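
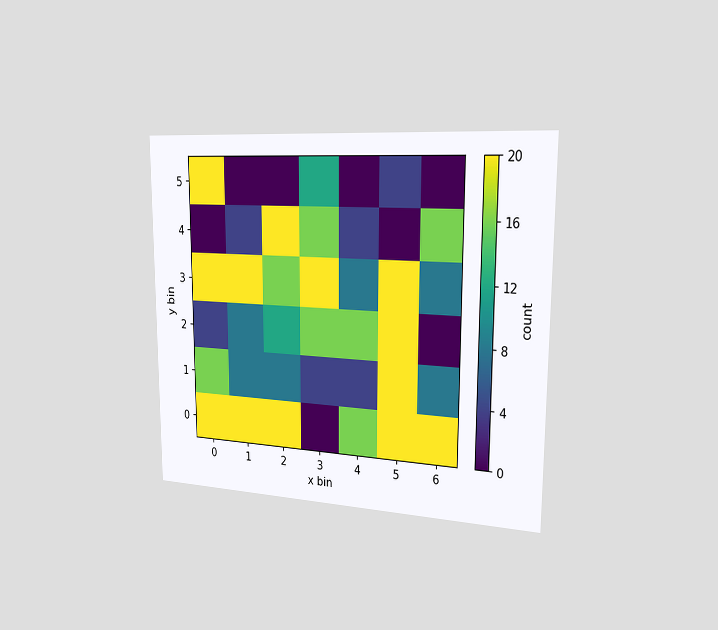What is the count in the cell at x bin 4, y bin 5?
0

The chart is viewed slightly from the right. Matching the cell (4, 5) against the colorbar gives 0.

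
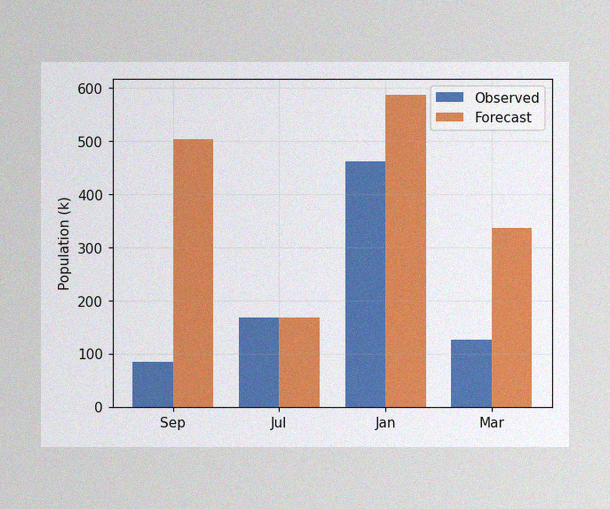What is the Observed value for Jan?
The image has some photo noise and uneven lighting. The Observed bar at Jan reaches 462k on the y-axis.

462k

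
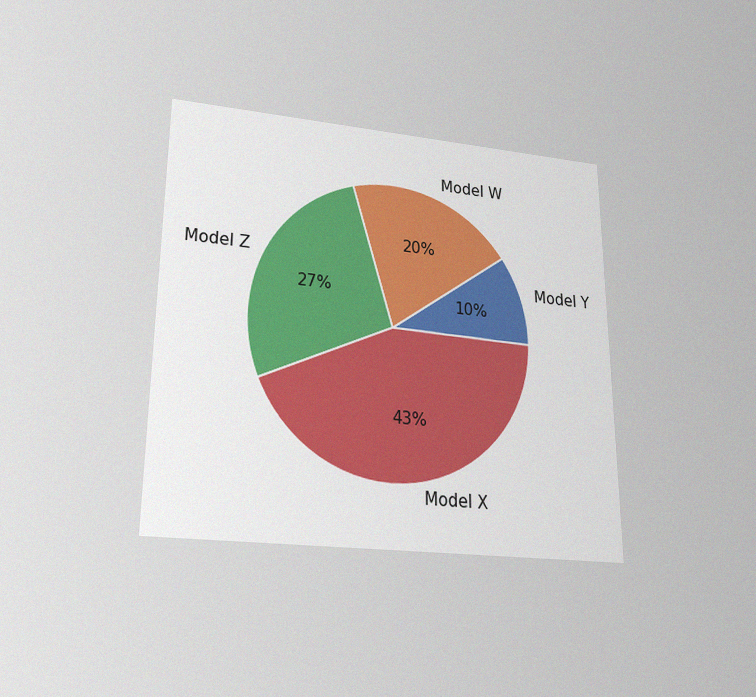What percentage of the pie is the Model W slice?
20%

The chart is viewed slightly from below, with some photo noise. The Model W slice takes up 20% of the pie.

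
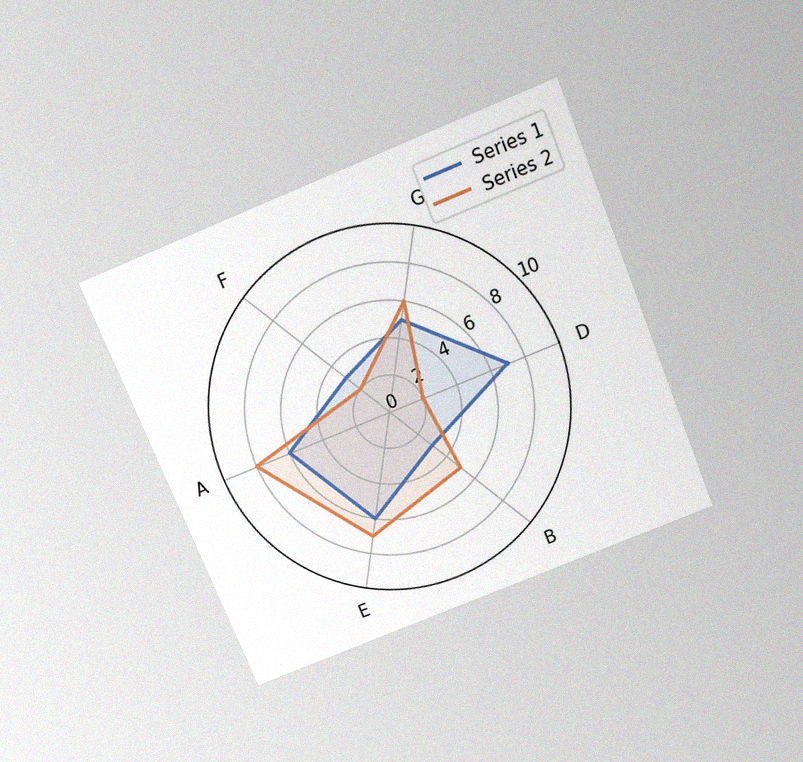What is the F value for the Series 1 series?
3

The chart is tilted about 22° counter-clockwise and viewed slightly from above, with some photo noise. On the F axis, Series 1 reaches 3.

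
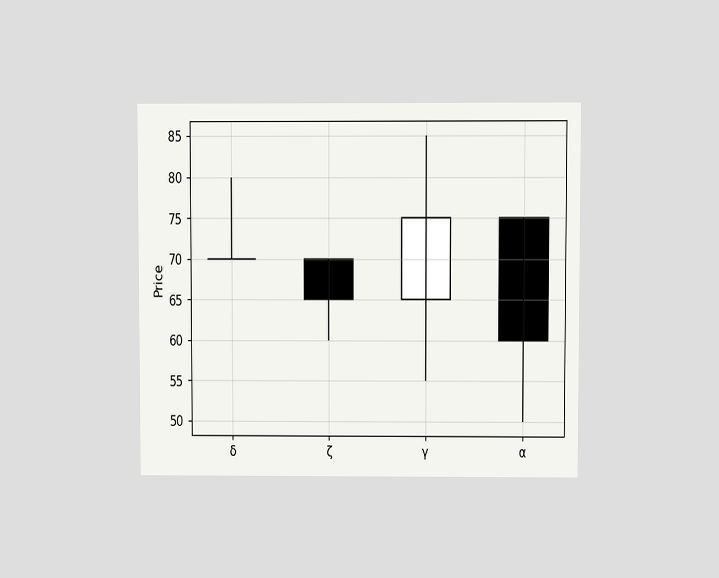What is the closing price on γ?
75

The chart is viewed at a slight angle. The γ candle closes at 75.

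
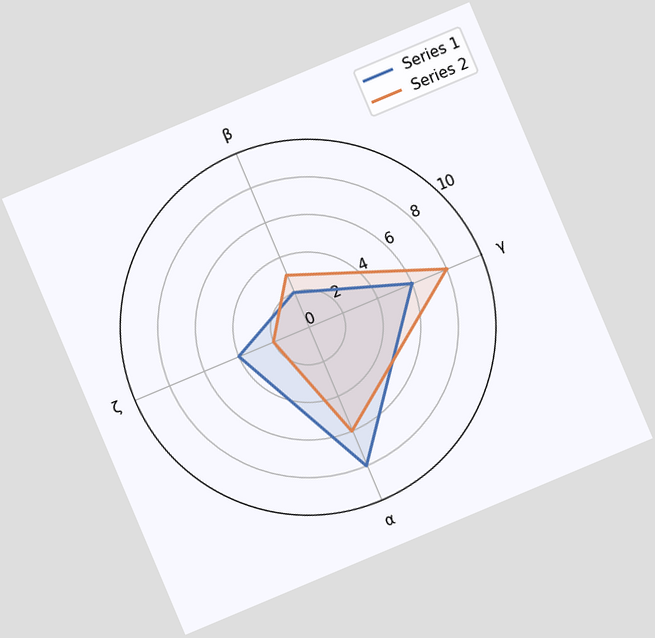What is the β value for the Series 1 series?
2

The chart is tilted about 23° counter-clockwise. On the β axis, Series 1 reaches 2.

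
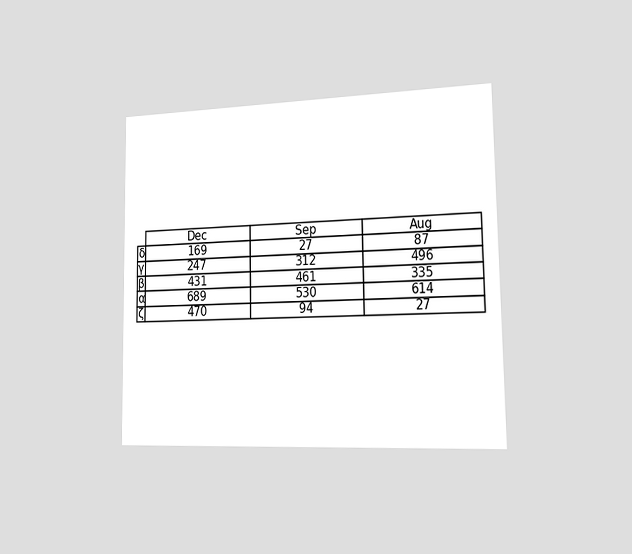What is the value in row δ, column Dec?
The chart is viewed slightly from the right. The (δ, Dec) cell reads 169.

169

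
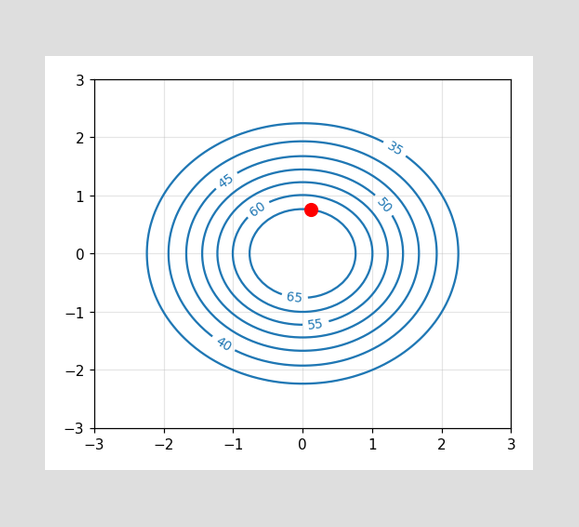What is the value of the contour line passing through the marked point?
The marked point sits on the contour labelled 65.

65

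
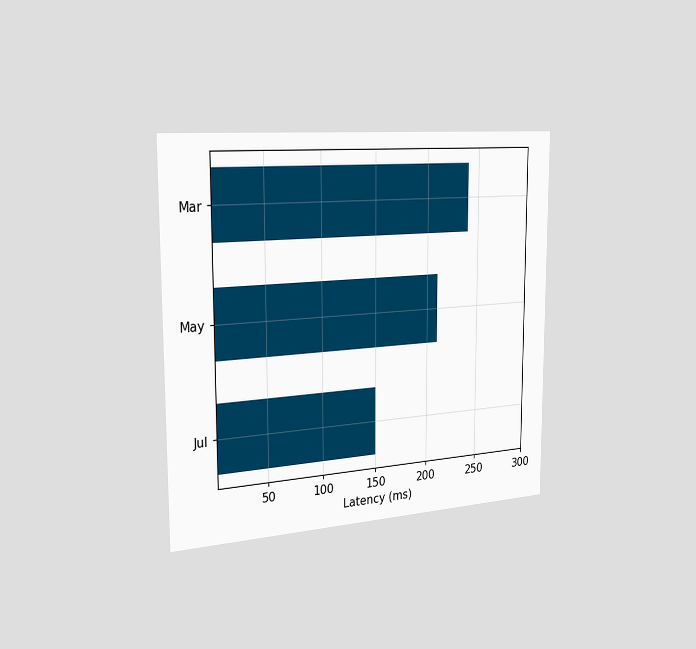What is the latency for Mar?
240ms

The chart is viewed slightly from the left. Reading along the chart's x-axis, the Mar bar reaches 240ms.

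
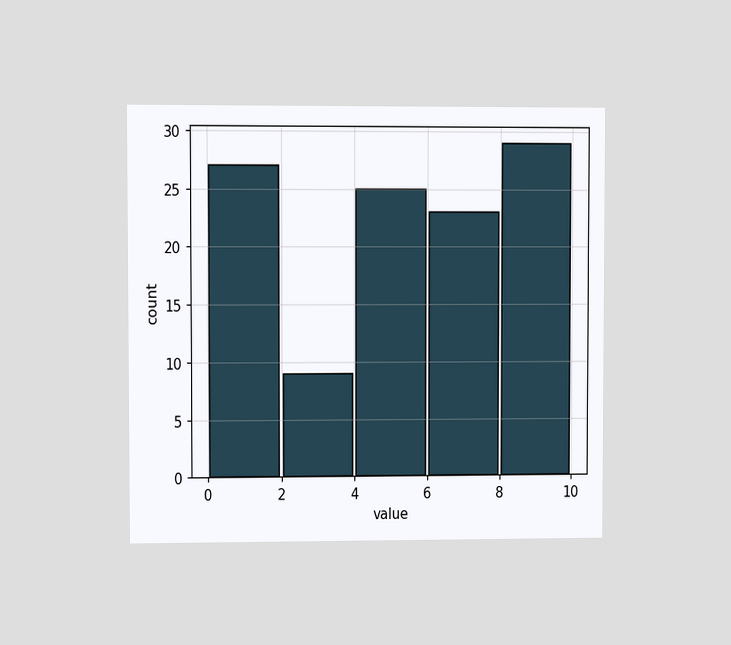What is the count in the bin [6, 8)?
The chart is viewed at a slight angle. The [6, 8) bin has height 23.

23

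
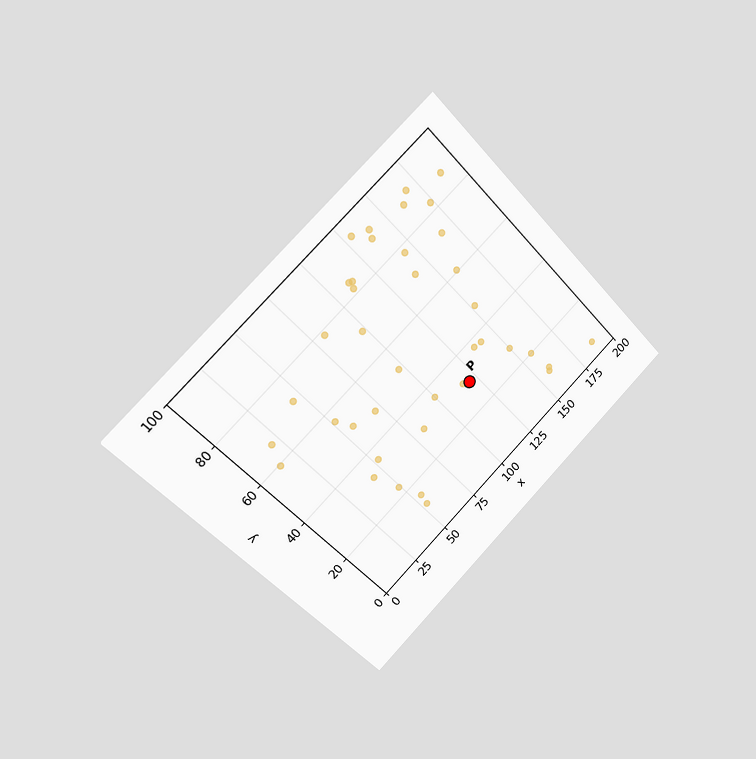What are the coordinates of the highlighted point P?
The chart is tilted about 45° counter-clockwise and viewed slightly from the left. Following the gridlines from P to each axis, P sits at (120, 30).

(120, 30)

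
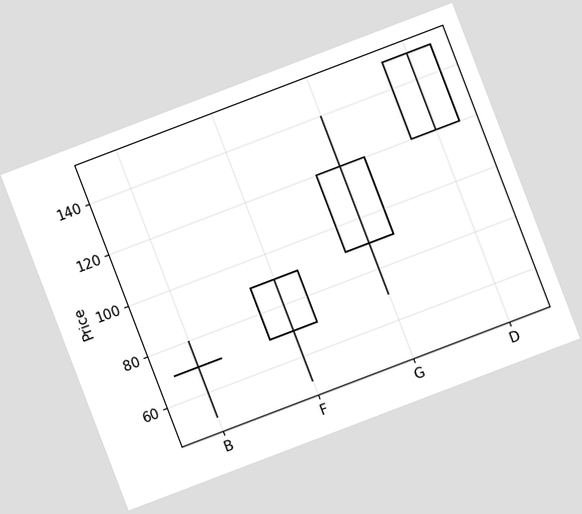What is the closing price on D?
The chart is tilted about 21° counter-clockwise. The D candle closes at 150.

150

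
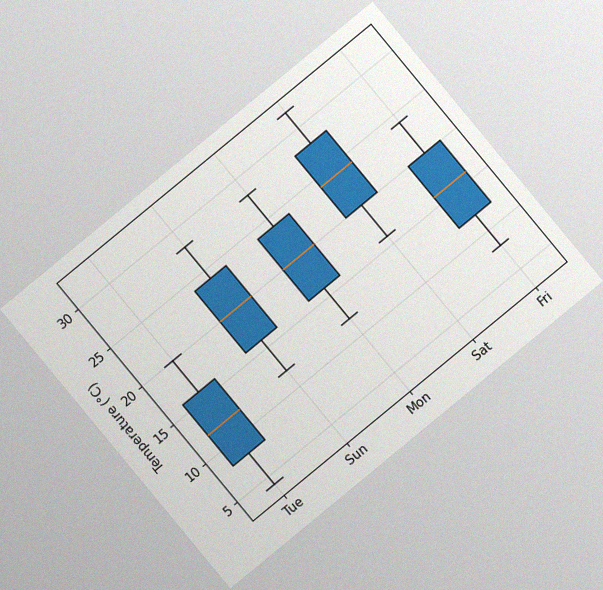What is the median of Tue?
The chart is tilted about 40° counter-clockwise, with some photo noise. The median line in the Tue box sits at 12°C.

12°C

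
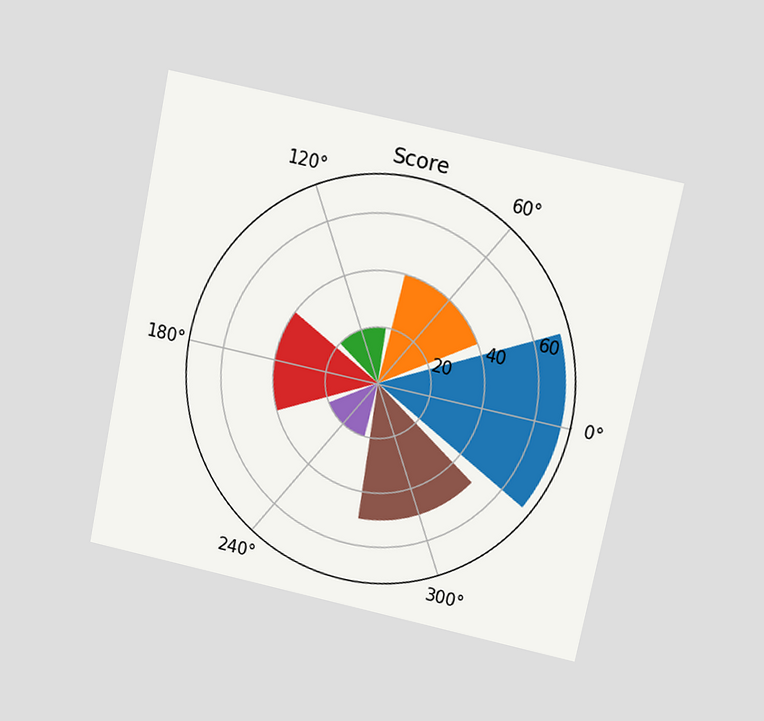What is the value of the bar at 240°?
The chart is tilted about 12° clockwise and viewed at a slight angle. The bar at 240° reaches 20 on the radial axis.

20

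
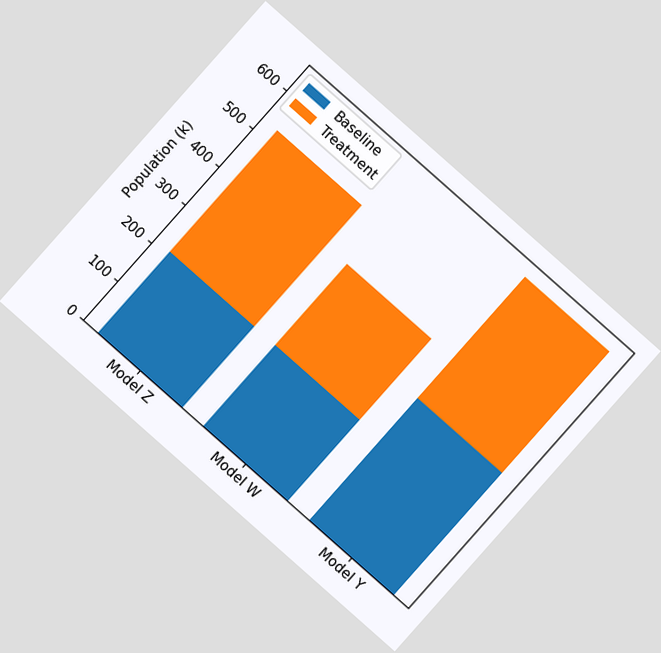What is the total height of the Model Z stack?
530k

The chart is tilted about 42° clockwise. The Model Z stack's top reaches 530k on the y-axis.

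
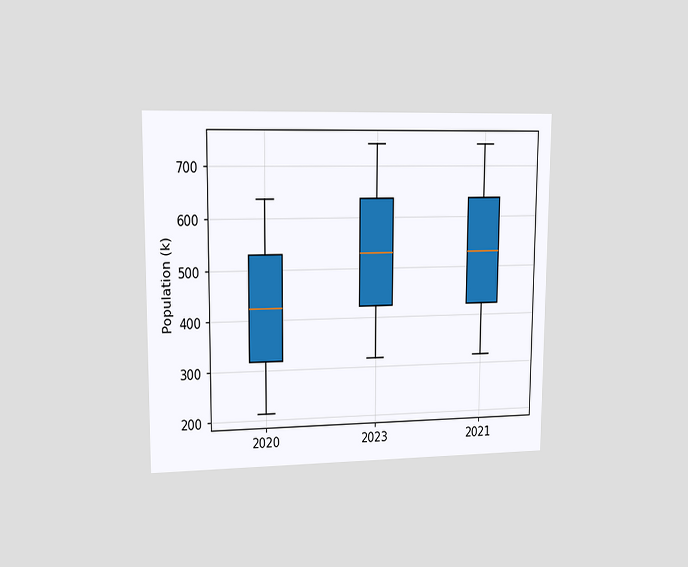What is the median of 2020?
424k

The chart is viewed at a slight angle. The median line in the 2020 box sits at 424k.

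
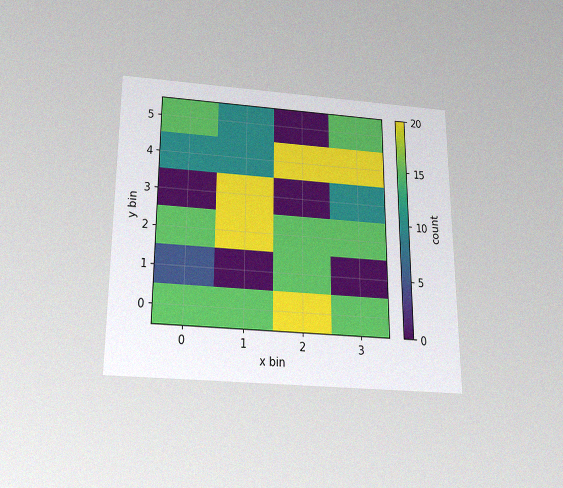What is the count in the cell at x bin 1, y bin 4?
The chart is viewed slightly from below, with some photo noise. Matching the cell (1, 4) against the colorbar gives 10.

10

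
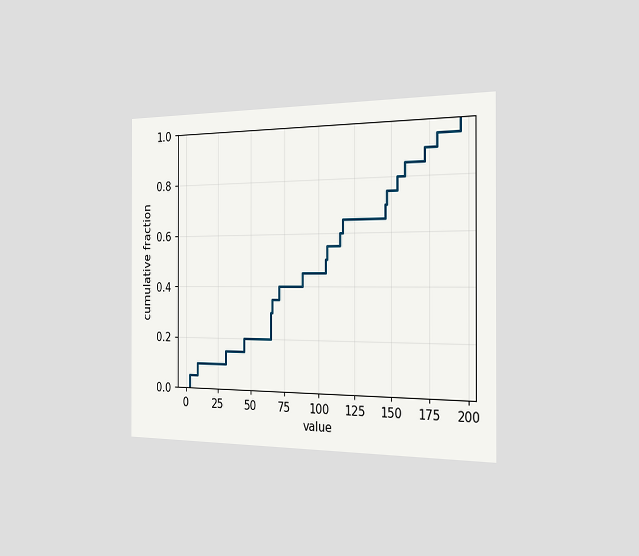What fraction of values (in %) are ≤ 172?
90%

The chart is viewed slightly from the right. At x=172 the ECDF step is at 90%.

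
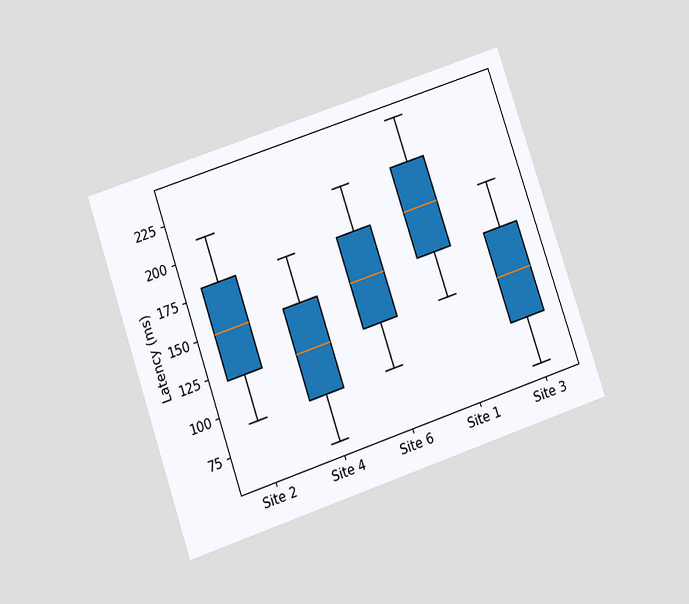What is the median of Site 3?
The chart is tilted about 19° counter-clockwise and viewed at a slight angle. The median line in the Site 3 box sits at 120ms.

120ms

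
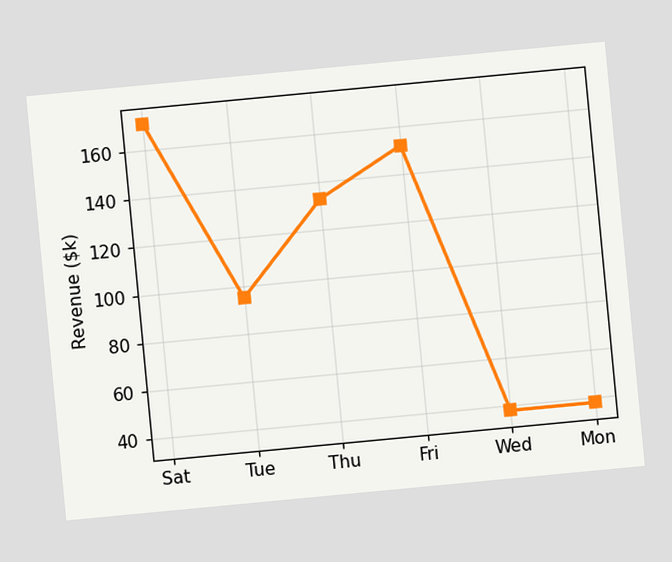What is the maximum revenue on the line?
$171k

The chart is tilted about 5° counter-clockwise. The highest point is at Sat, and reading across to the y-axis gives $171k.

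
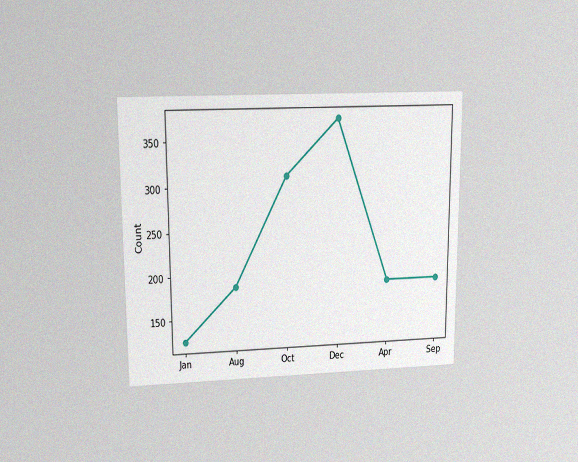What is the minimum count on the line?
124

The chart is viewed at a slight angle, with some photo noise. The lowest point is at Jan, and reading across to the y-axis gives 124.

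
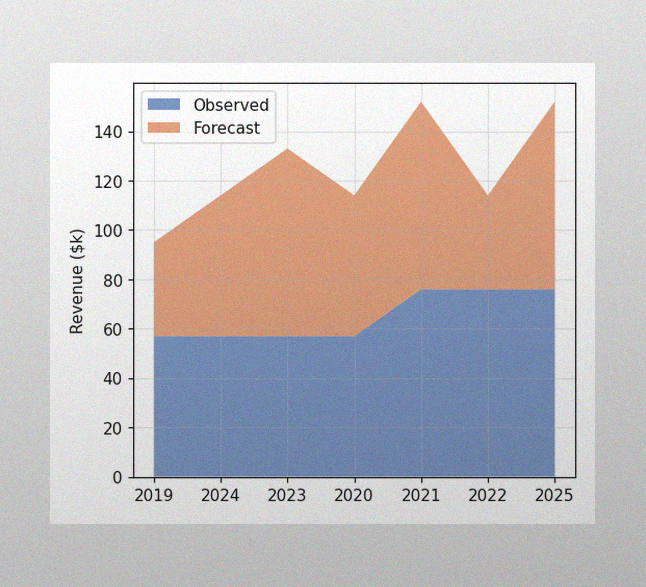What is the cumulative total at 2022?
$114k

The image has some photo noise and uneven lighting. The stacked total at 2022 reaches $114k.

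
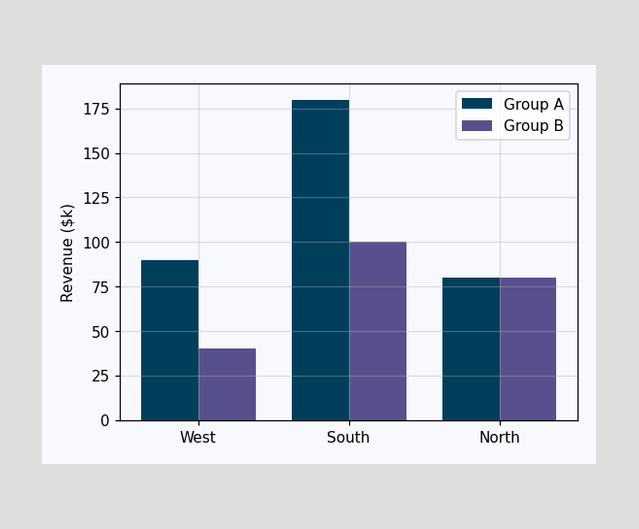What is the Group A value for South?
$180k

The Group A bar at South reaches $180k on the y-axis.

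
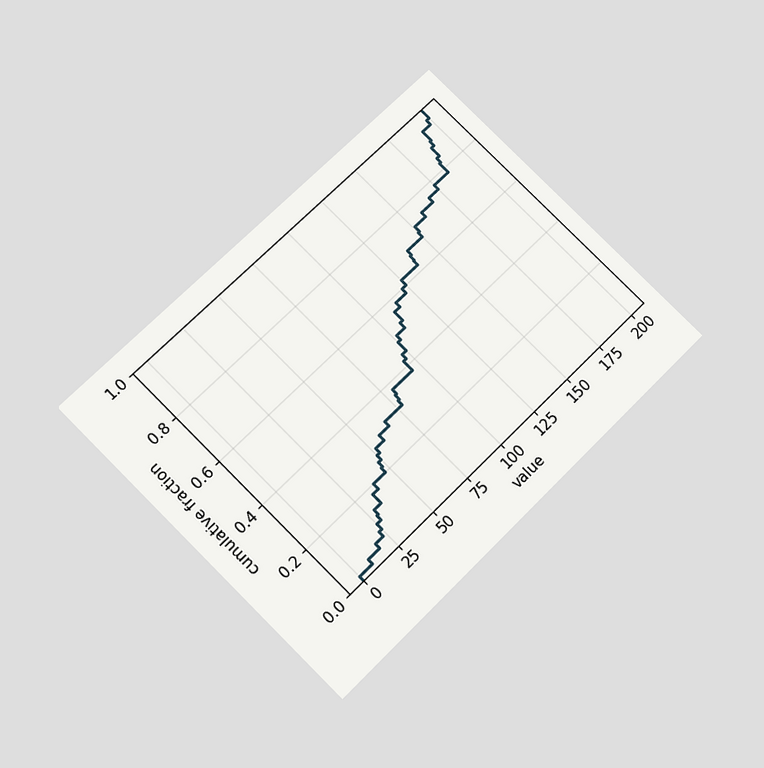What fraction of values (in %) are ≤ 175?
78%

The chart is tilted about 45° counter-clockwise and viewed slightly from below. At x=175 the ECDF step is at 78%.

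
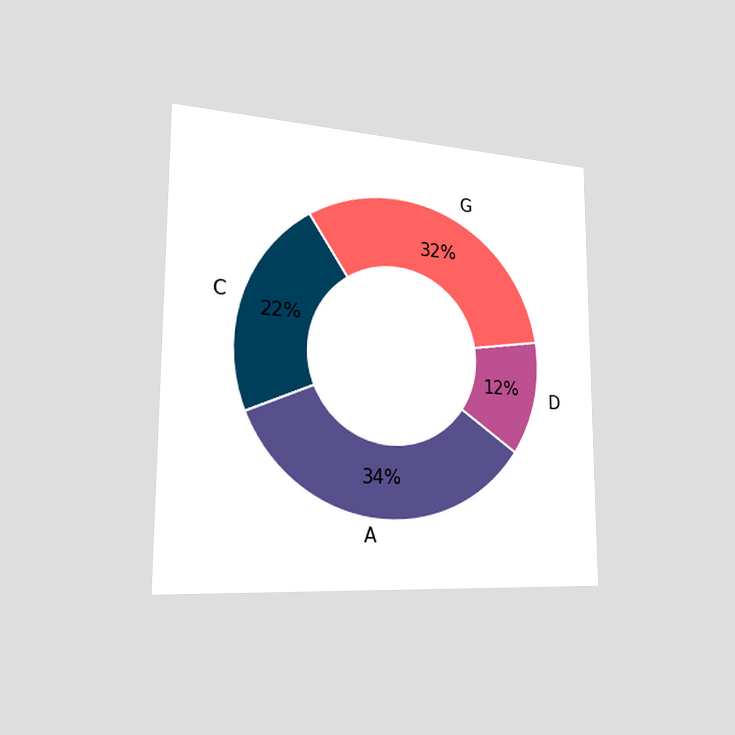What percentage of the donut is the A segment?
34%

The chart is viewed slightly from the left. The A segment takes up 34% of the ring.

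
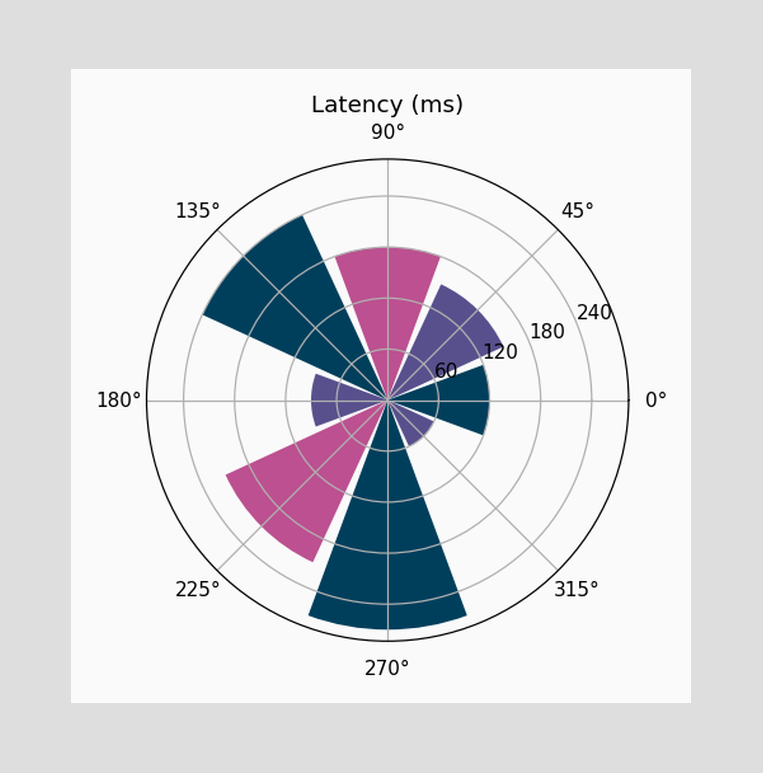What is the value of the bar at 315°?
60ms

The bar at 315° reaches 60ms on the radial axis.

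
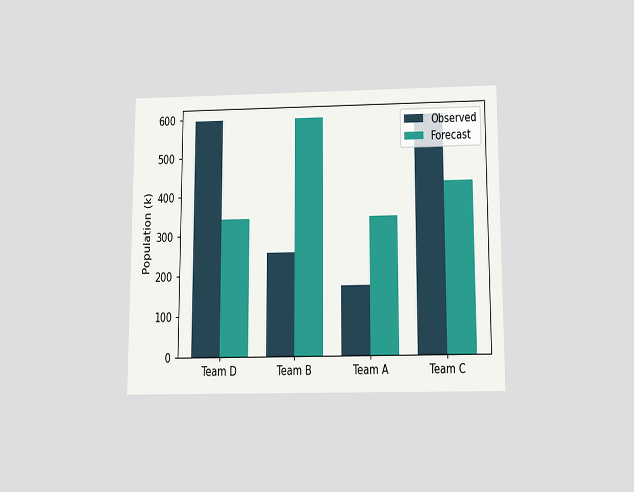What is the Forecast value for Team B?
595k

The chart is viewed slightly from below. The Forecast bar at Team B reaches 595k on the y-axis.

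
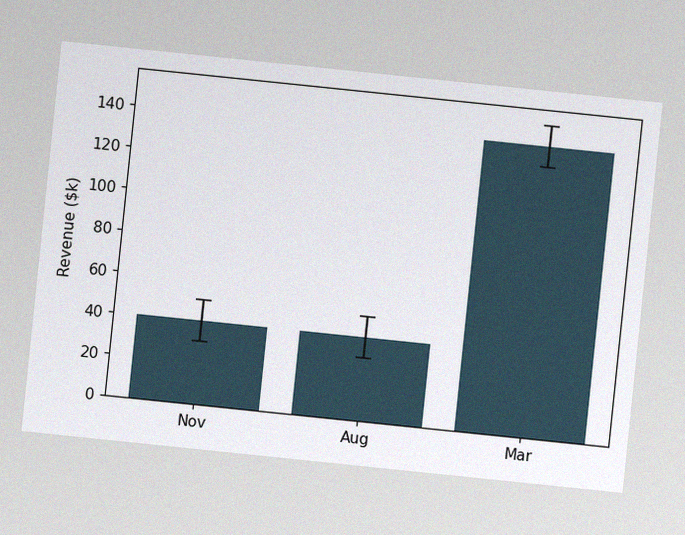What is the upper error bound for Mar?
The chart is tilted about 6° clockwise, with some photo noise. The Mar bar's upper whisker reaches $150k.

$150k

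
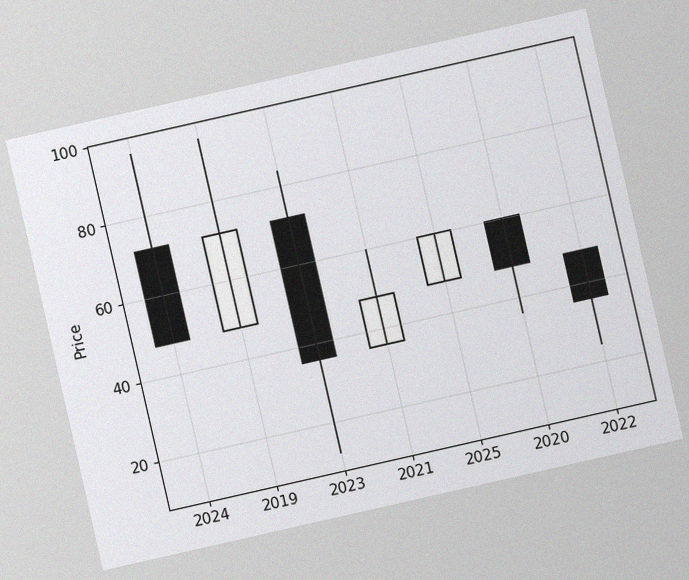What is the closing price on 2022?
The chart is tilted about 13° counter-clockwise, with some photo noise. The 2022 candle closes at 36.

36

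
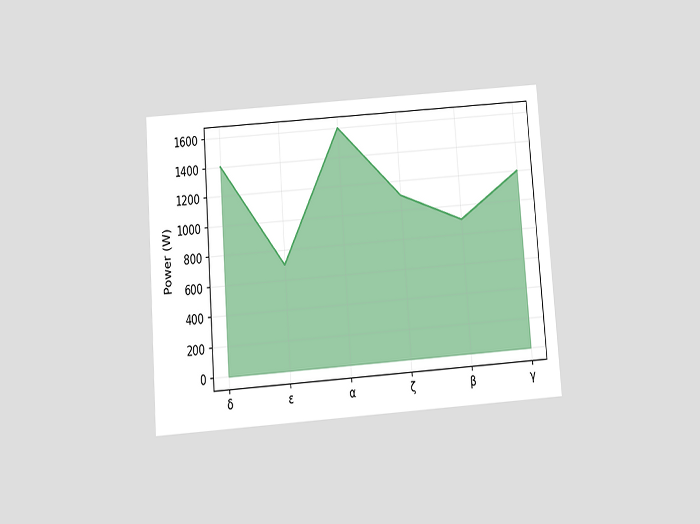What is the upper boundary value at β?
The chart is tilted about 4° counter-clockwise and viewed slightly from below. At β the upper boundary is at 900W.

900W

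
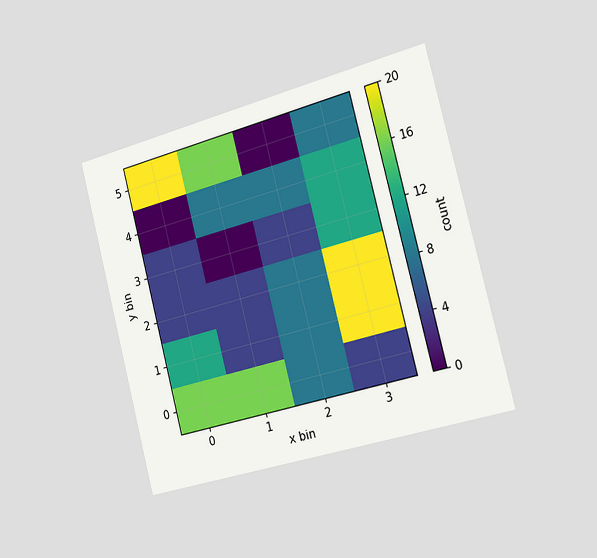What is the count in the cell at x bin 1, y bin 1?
4

The chart is tilted about 14° counter-clockwise and viewed slightly from the right. Matching the cell (1, 1) against the colorbar gives 4.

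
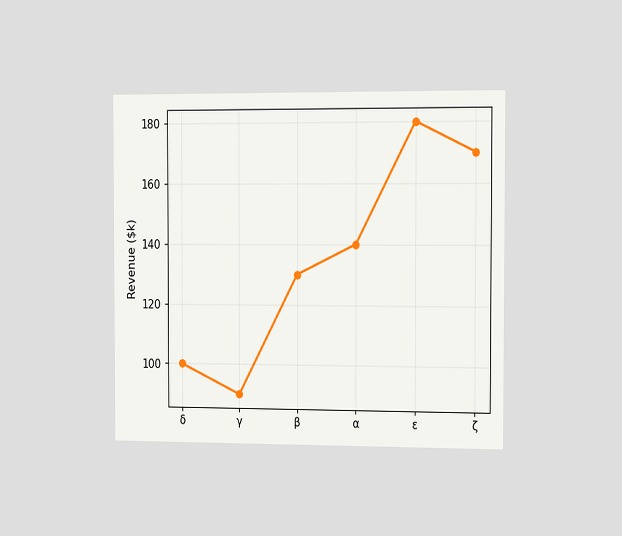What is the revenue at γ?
The chart is viewed slightly from the right. At γ, the line is at $90k.

$90k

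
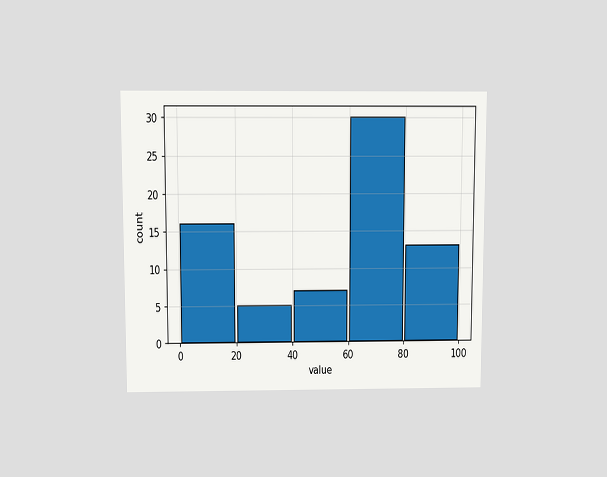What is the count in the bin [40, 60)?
The chart is viewed slightly from above. The [40, 60) bin has height 7.

7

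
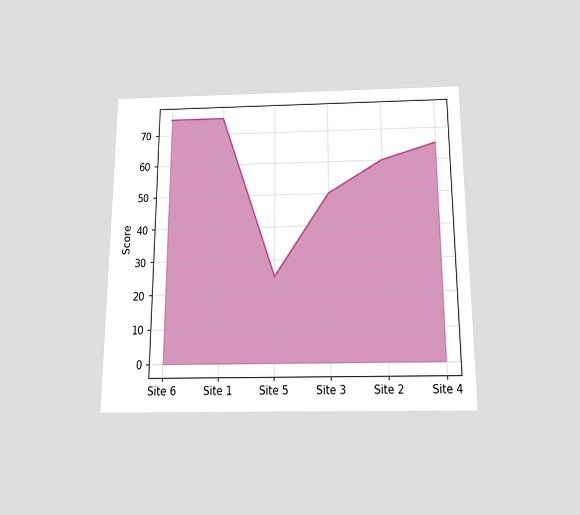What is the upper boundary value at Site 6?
The chart is viewed slightly from below. At Site 6 the upper boundary is at 75.

75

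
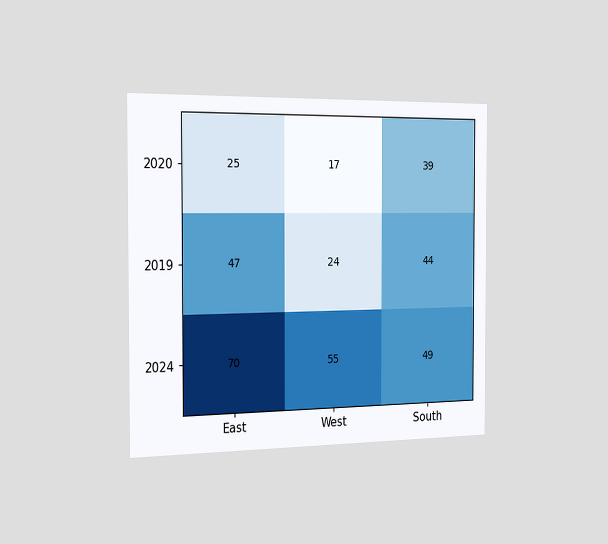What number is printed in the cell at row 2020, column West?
17

The chart is viewed slightly from the left. The (2020, West) cell reads 17.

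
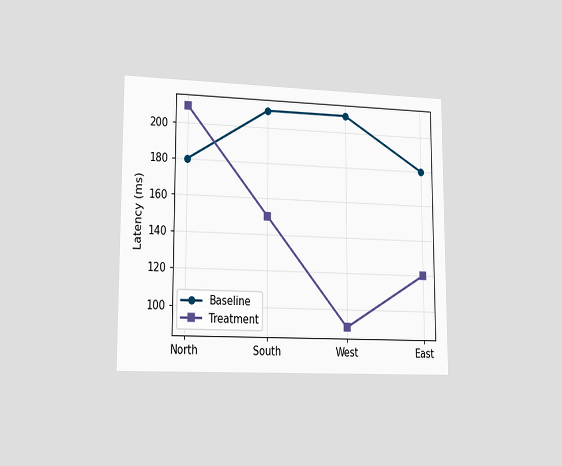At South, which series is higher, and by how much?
Baseline, by 60ms

The chart is viewed slightly from the left. At South, Baseline sits above the other line by 60ms.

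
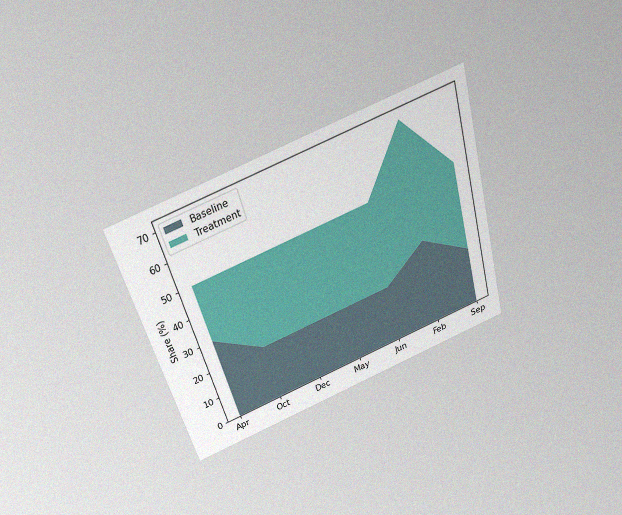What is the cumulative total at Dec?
The chart is tilted about 16° counter-clockwise and viewed slightly from above, with some photo noise. The stacked total at Dec reaches 50%.

50%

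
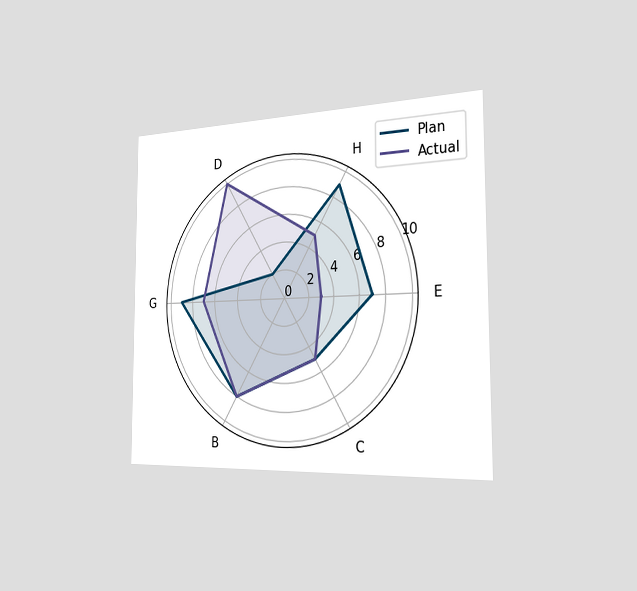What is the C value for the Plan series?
5

The chart is viewed slightly from the right. On the C axis, Plan reaches 5.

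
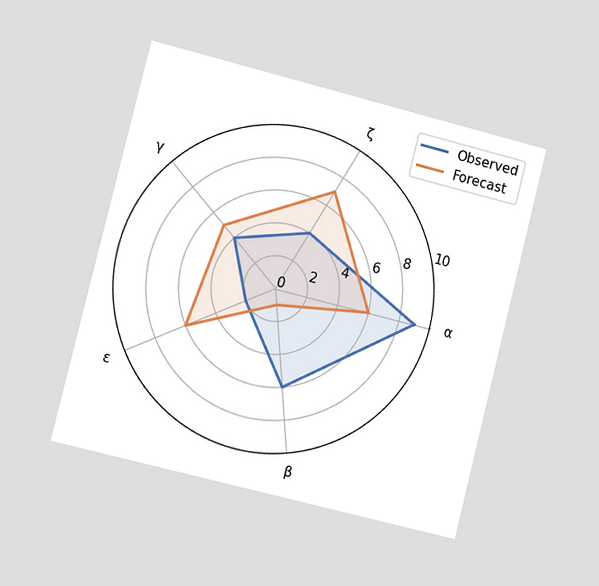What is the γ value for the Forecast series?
5

The chart is tilted about 14° clockwise and viewed slightly from the left. On the γ axis, Forecast reaches 5.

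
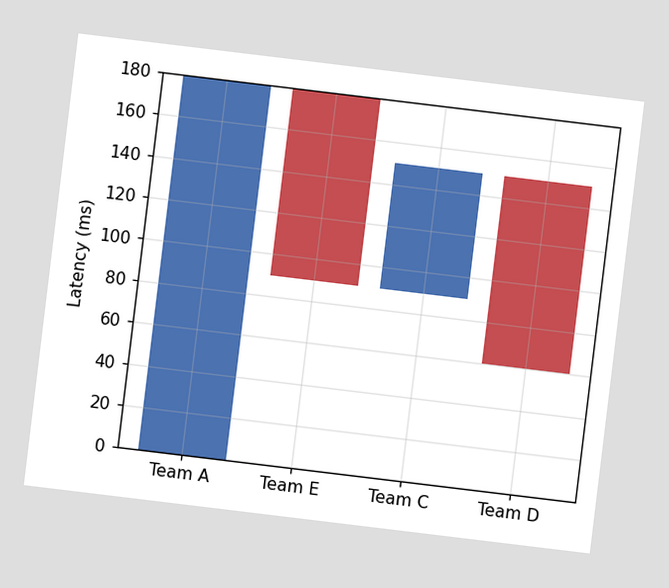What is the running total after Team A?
The chart is tilted about 7° clockwise. After Team A the running total reaches 180ms.

180ms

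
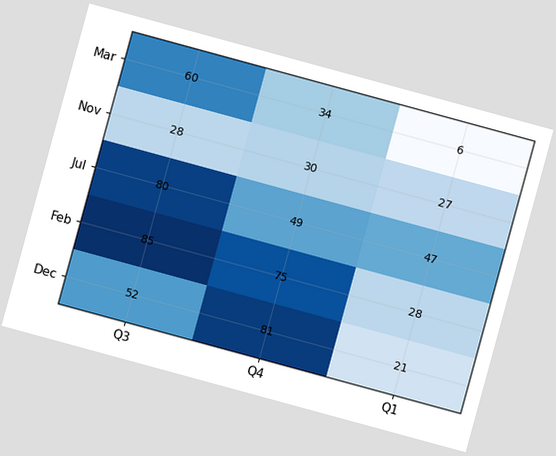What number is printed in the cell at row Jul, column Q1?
47

The chart is tilted about 15° clockwise. The (Jul, Q1) cell reads 47.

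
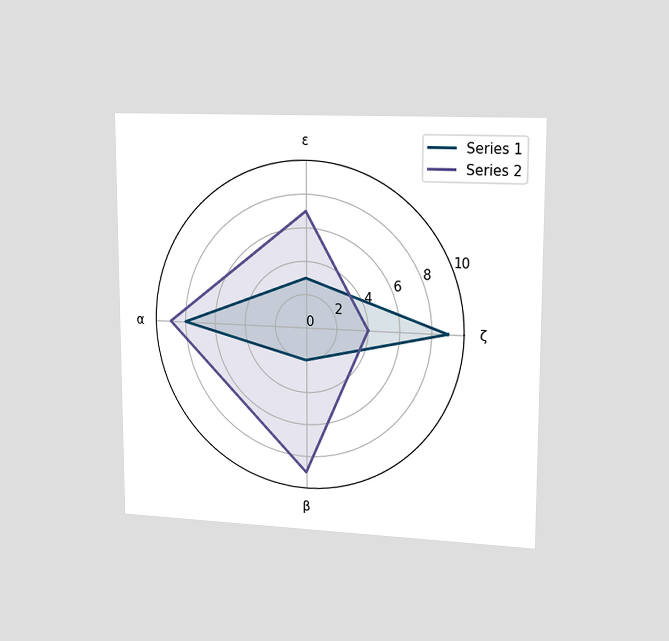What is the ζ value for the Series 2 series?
4

The chart is viewed slightly from the right. On the ζ axis, Series 2 reaches 4.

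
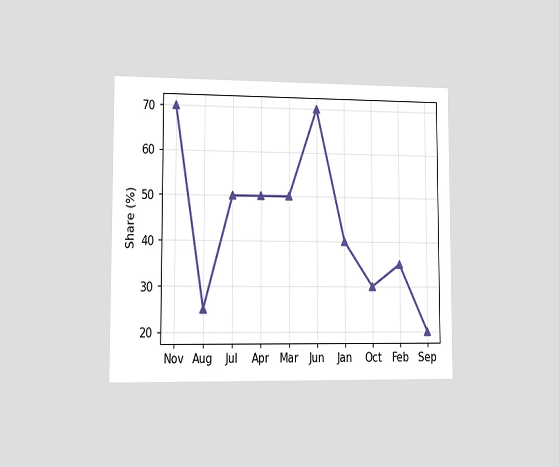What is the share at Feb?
35%

The chart is viewed slightly from the left. At Feb, the line is at 35%.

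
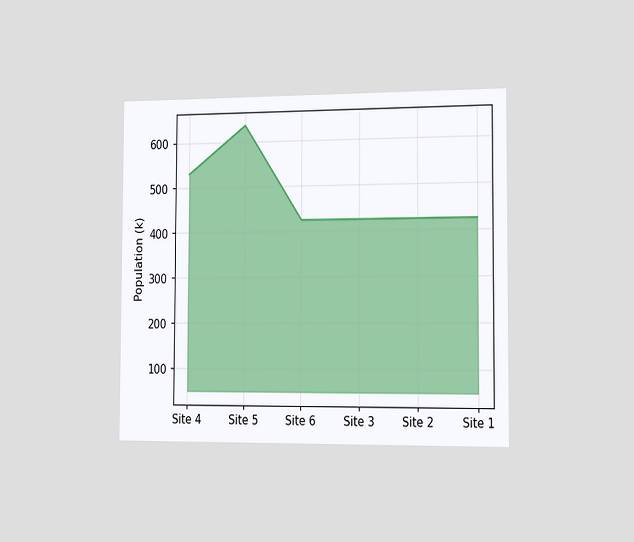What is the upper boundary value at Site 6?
The chart is viewed slightly from the right. At Site 6 the upper boundary is at 424k.

424k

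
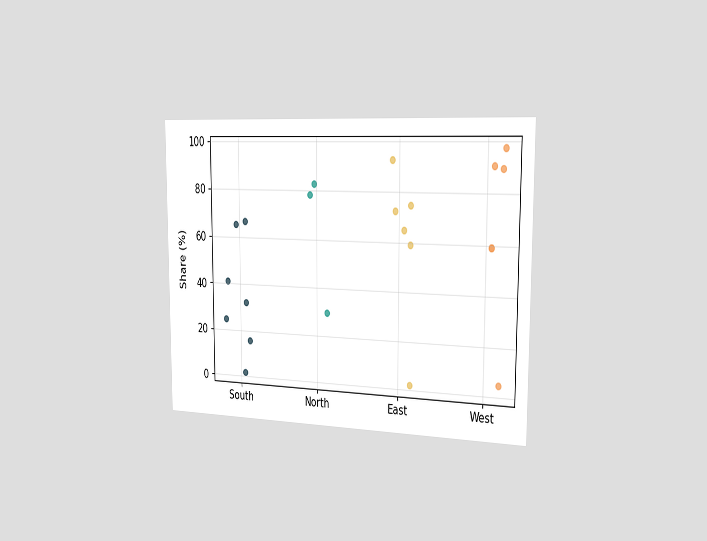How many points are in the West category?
6

The chart is viewed slightly from the right. Counting the markers in the West column gives 6.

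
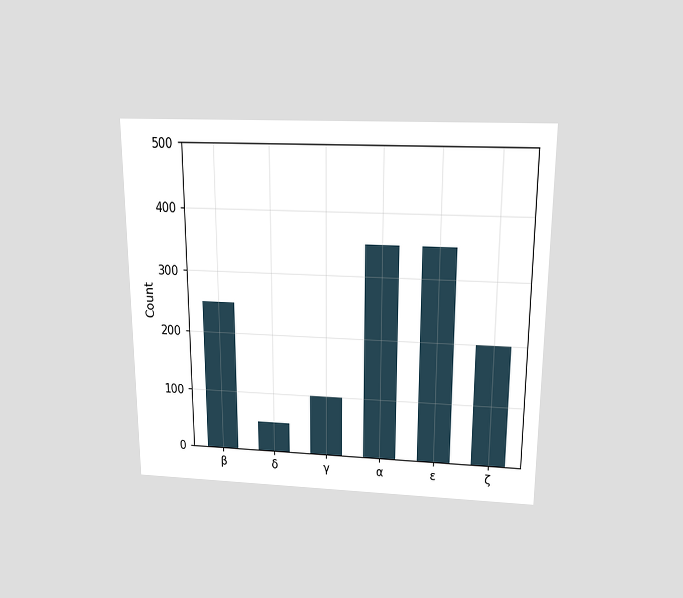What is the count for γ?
100

The chart is viewed slightly from above. Reading along the chart's y-axis, the γ bar reaches 100.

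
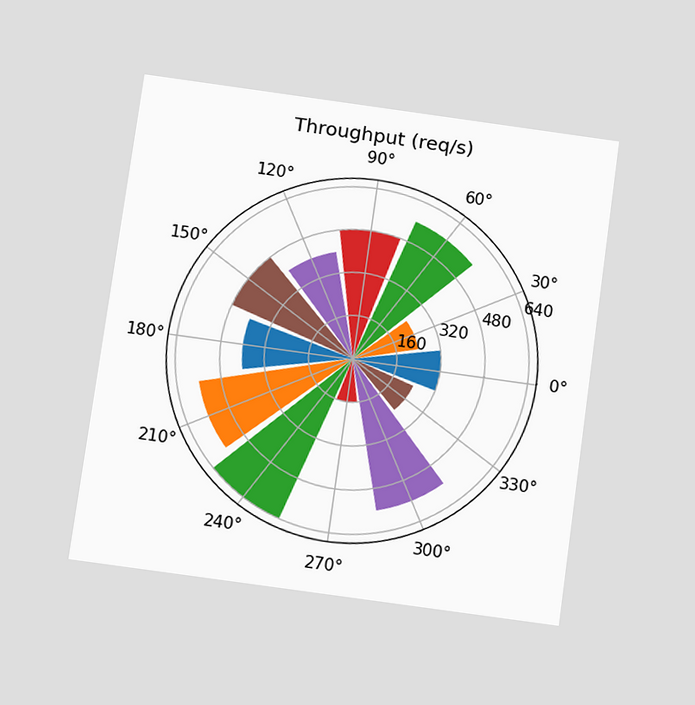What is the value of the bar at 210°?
560req/s

The chart is tilted about 8° clockwise and viewed slightly from below. The bar at 210° reaches 560req/s on the radial axis.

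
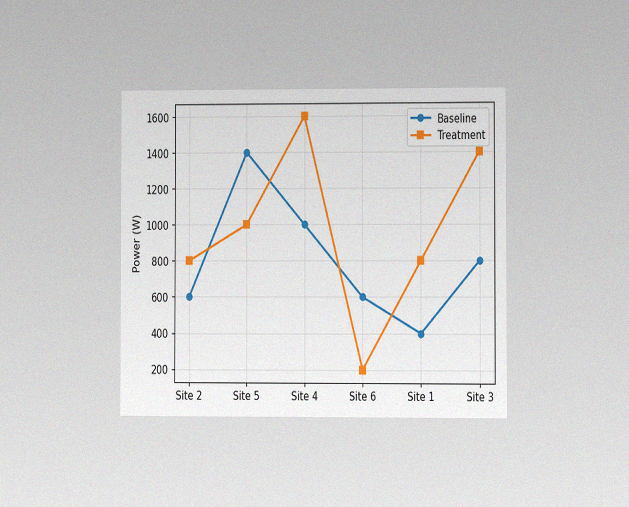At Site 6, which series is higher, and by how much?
Baseline, by 400W

The chart is viewed at a slight angle, with some photo noise. At Site 6, Baseline sits above the other line by 400W.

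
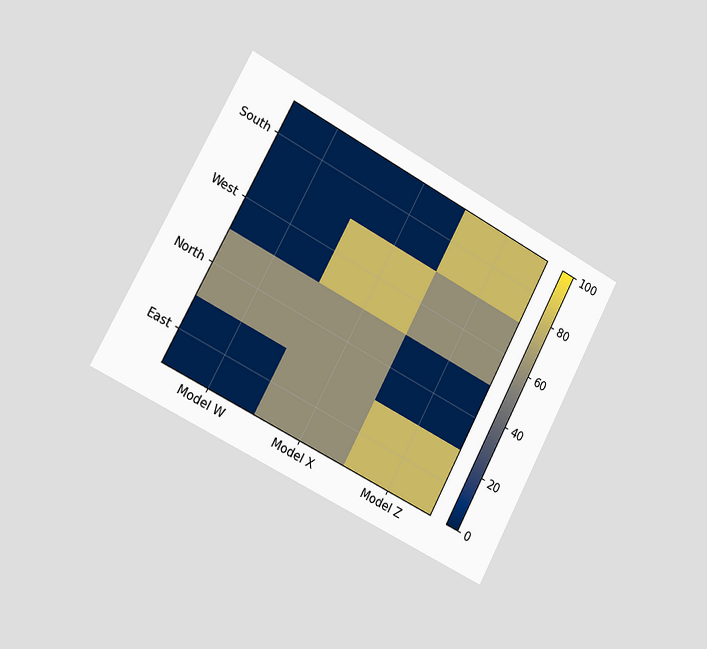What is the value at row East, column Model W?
0

The chart is tilted about 28° clockwise and viewed slightly from the left. Matching cell (East, Model W) against the colorbar gives 0.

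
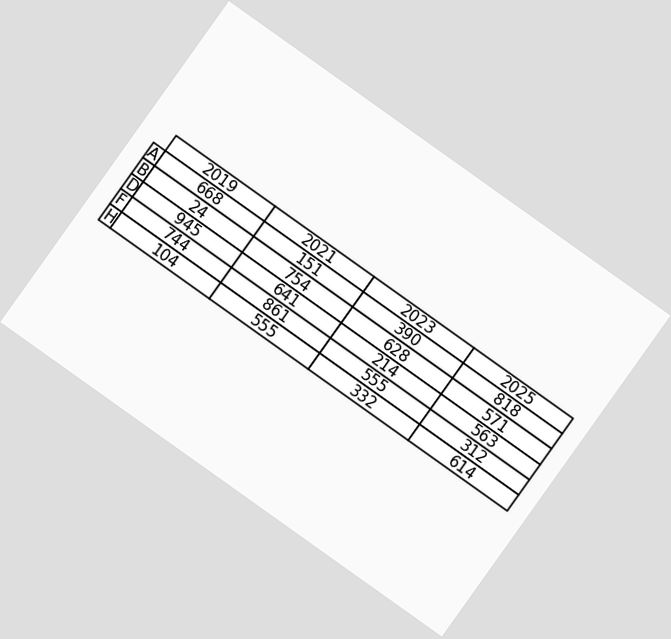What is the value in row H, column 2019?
The chart is tilted about 35° clockwise. The (H, 2019) cell reads 104.

104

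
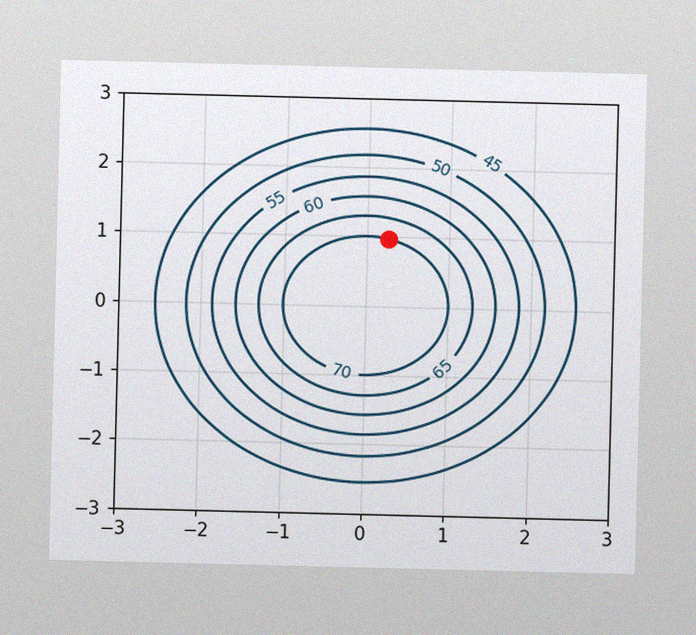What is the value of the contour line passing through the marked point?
70

The image has some photo noise and uneven lighting. The marked point sits on the contour labelled 70.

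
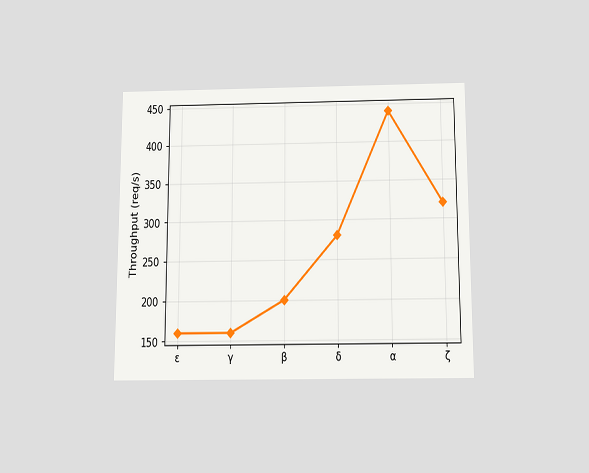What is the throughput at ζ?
The chart is viewed slightly from below. At ζ, the line is at 320req/s.

320req/s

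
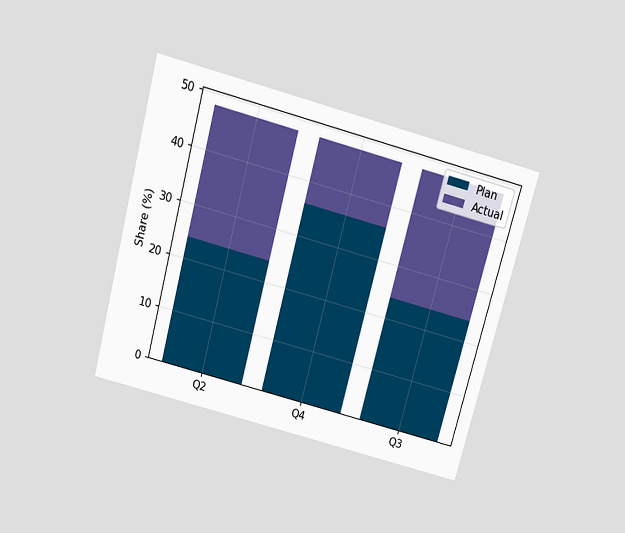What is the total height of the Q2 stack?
The chart is tilted about 15° clockwise and viewed slightly from above. The Q2 stack's top reaches 48% on the y-axis.

48%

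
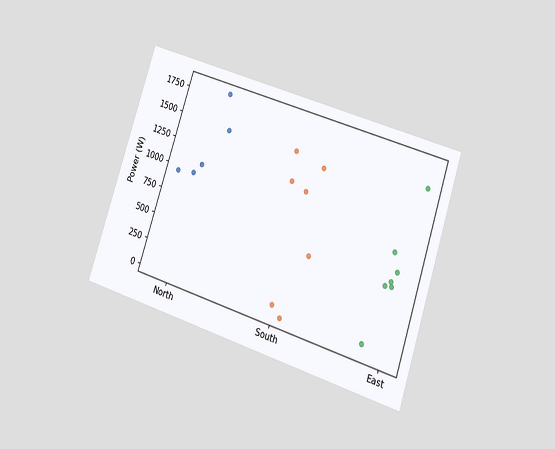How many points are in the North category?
5

The chart is tilted about 18° clockwise and viewed at a slight angle. Counting the markers in the North column gives 5.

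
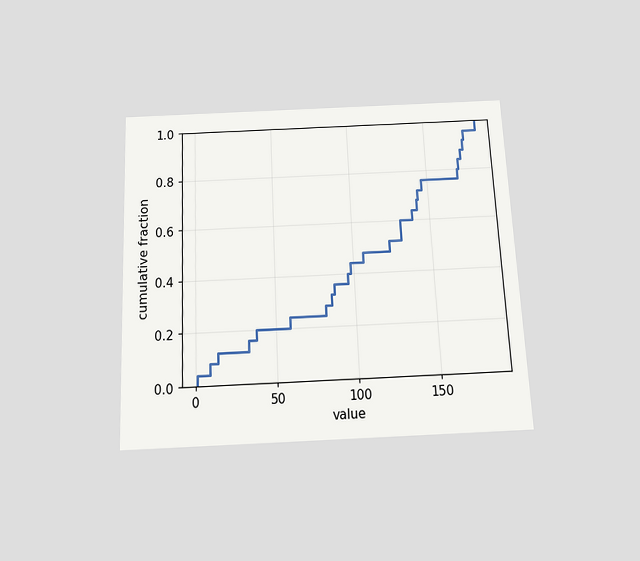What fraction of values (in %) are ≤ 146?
The chart is tilted about 3° counter-clockwise and viewed slightly from below. At x=146 the ECDF step is at 76%.

76%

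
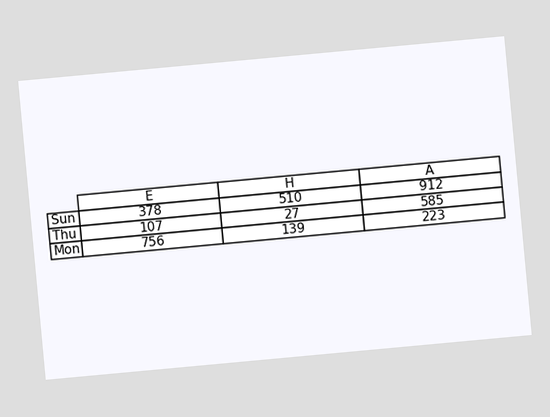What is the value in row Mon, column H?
The chart is tilted about 5° counter-clockwise. The (Mon, H) cell reads 139.

139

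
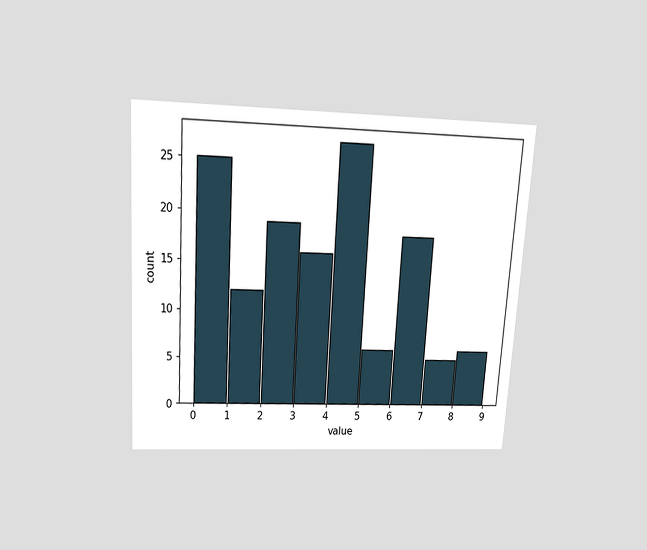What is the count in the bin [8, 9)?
The chart is tilted about 4° clockwise and viewed slightly from above. The [8, 9) bin has height 6.

6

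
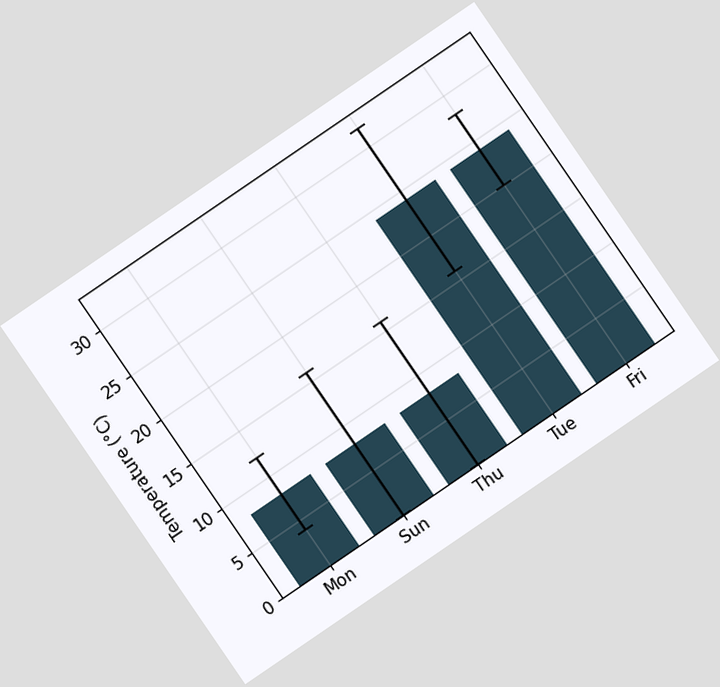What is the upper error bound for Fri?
The chart is tilted about 34° counter-clockwise. The Fri bar's upper whisker reaches 28°C.

28°C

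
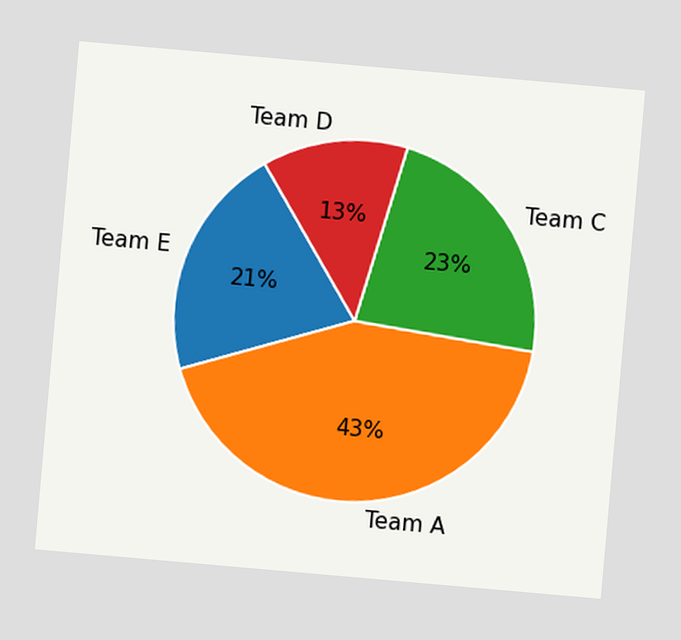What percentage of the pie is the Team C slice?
23%

The chart is tilted about 5° clockwise. The Team C slice takes up 23% of the pie.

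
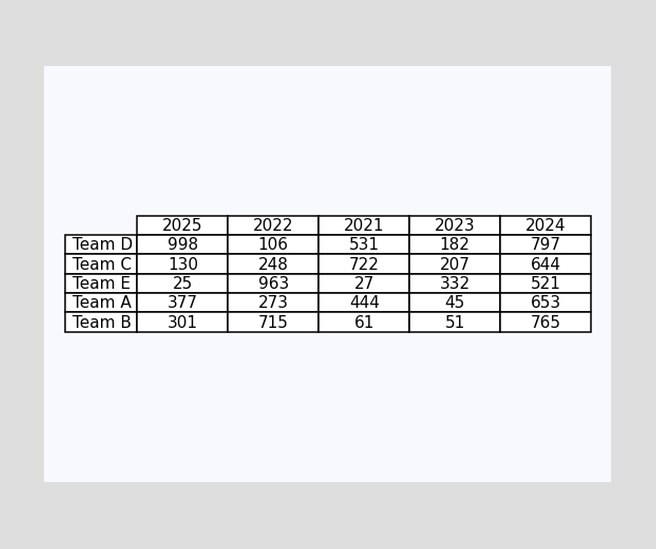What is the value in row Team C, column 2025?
The (Team C, 2025) cell reads 130.

130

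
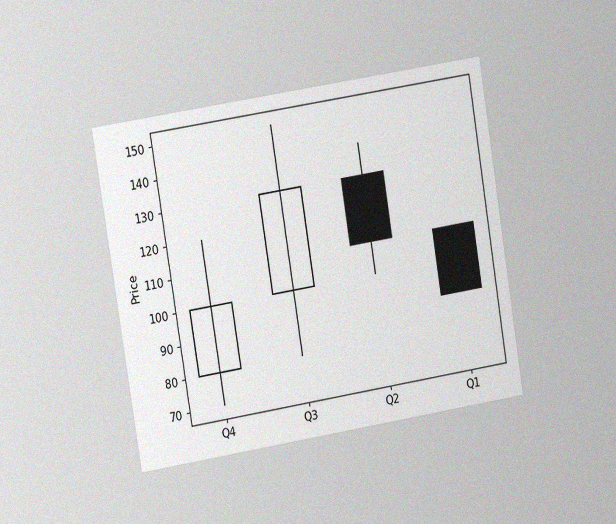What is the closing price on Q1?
The chart is tilted about 9° counter-clockwise and viewed slightly from the left, with some photo noise. The Q1 candle closes at 90.

90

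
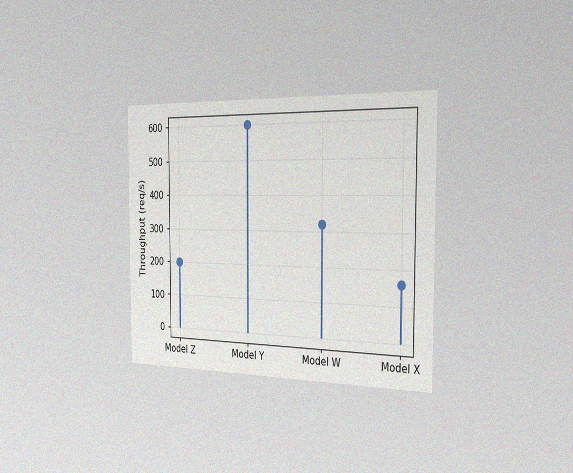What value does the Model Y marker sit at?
The chart is viewed slightly from the right, with some photo noise. The Model Y marker sits at 600req/s.

600req/s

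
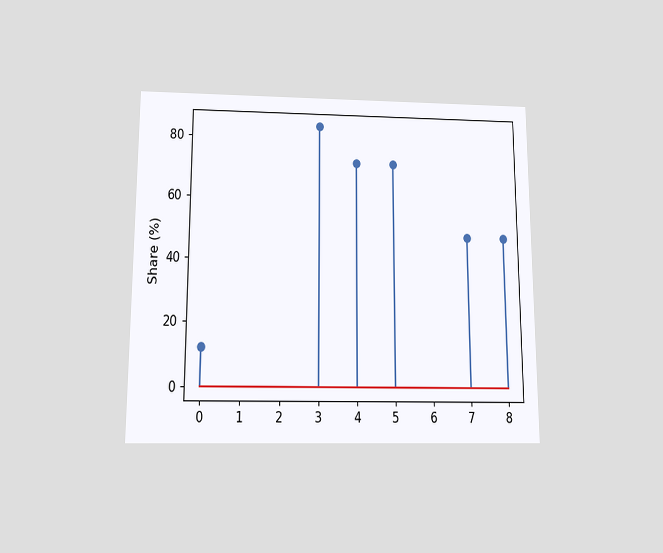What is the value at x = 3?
84%

The chart is viewed slightly from below. The stem at x=3 reaches 84%.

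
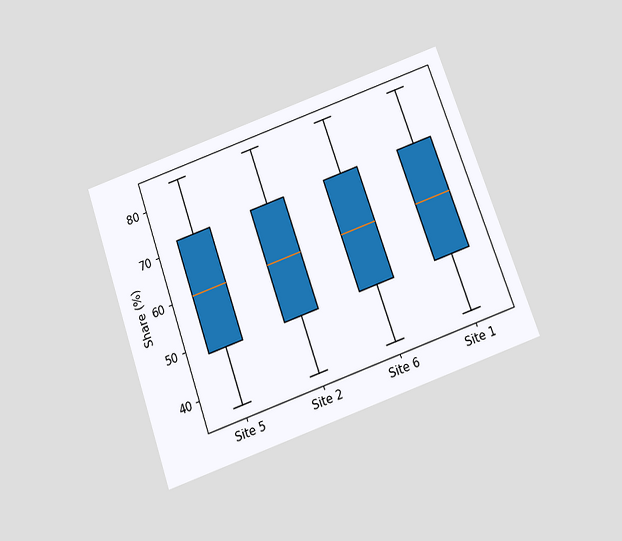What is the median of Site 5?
The chart is tilted about 19° counter-clockwise and viewed slightly from below. The median line in the Site 5 box sits at 60%.

60%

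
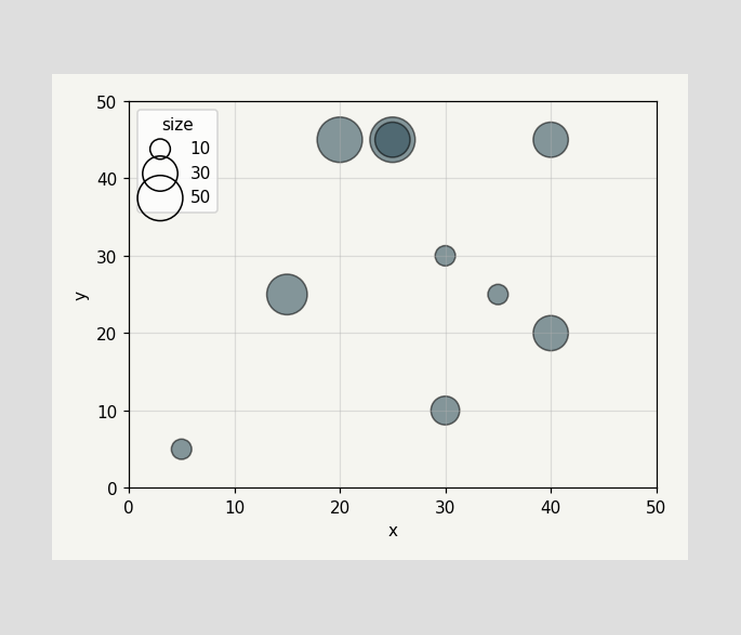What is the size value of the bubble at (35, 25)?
Matching the bubble at (35, 25) against the size legend gives 10.

10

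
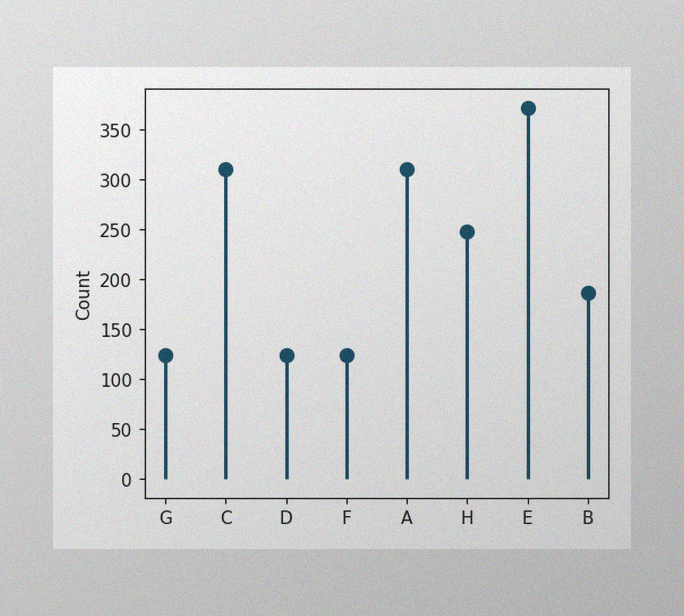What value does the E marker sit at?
372

The image has some photo noise and uneven lighting. The E marker sits at 372.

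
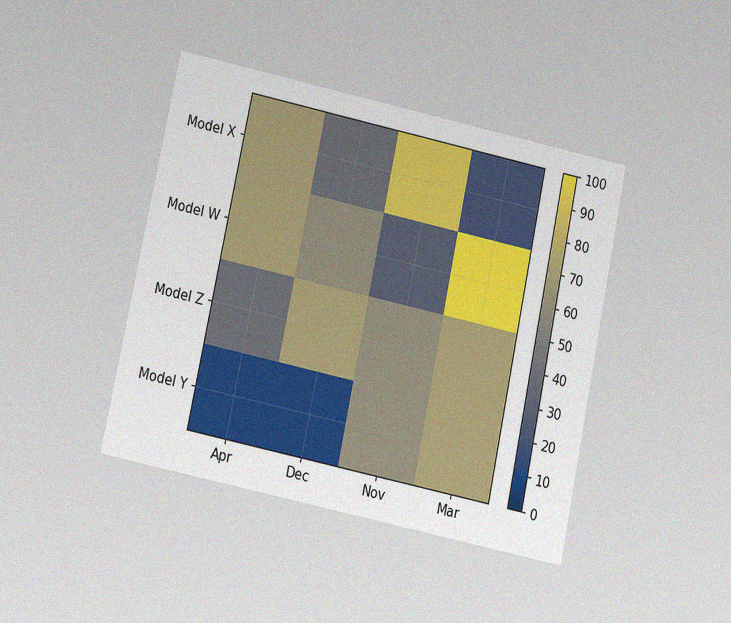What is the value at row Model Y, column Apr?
10

The chart is tilted about 12° clockwise and viewed at a slight angle, with some photo noise. Matching cell (Model Y, Apr) against the colorbar gives 10.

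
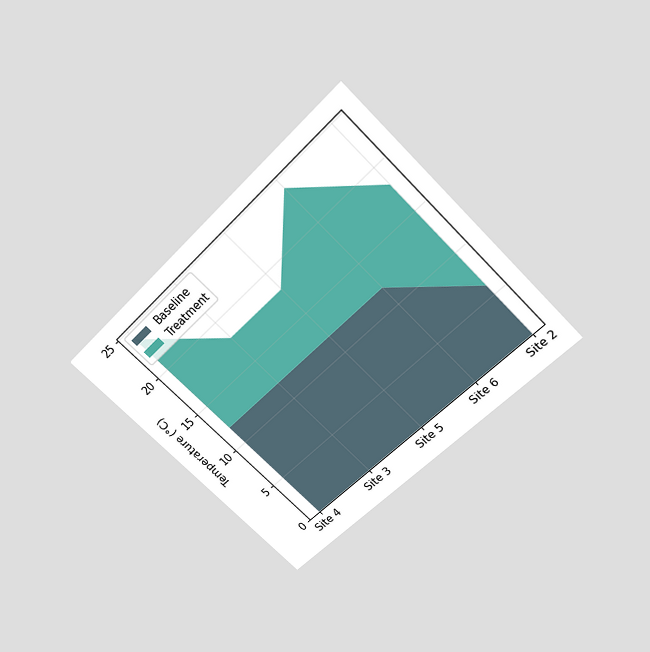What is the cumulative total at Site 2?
The chart is tilted about 45° counter-clockwise and viewed slightly from above. The stacked total at Site 2 reaches 18°C.

18°C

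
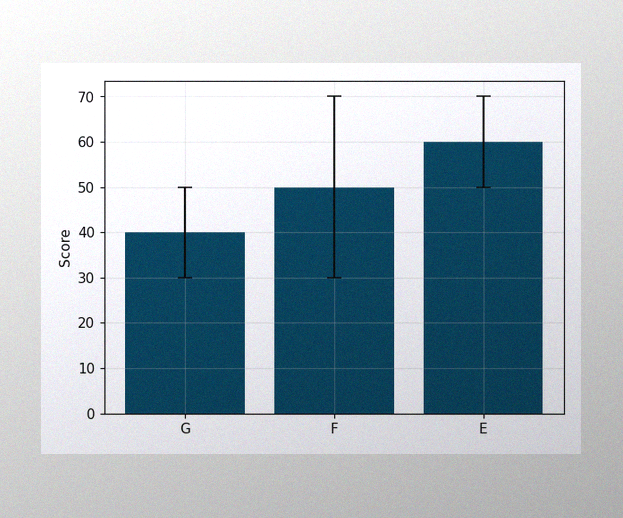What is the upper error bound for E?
70

The image has some photo noise and uneven lighting. The E bar's upper whisker reaches 70.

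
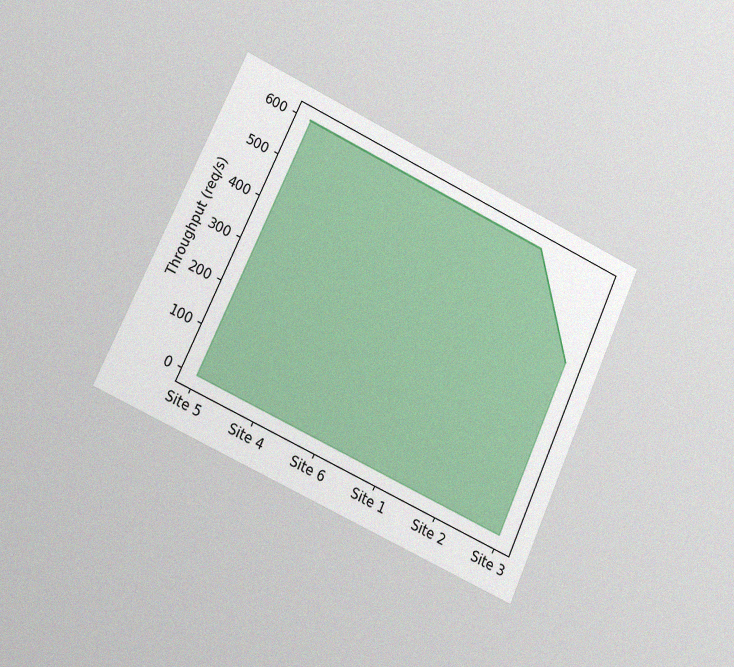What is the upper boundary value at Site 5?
The chart is tilted about 25° clockwise and viewed slightly from the left, with some photo noise. At Site 5 the upper boundary is at 600req/s.

600req/s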